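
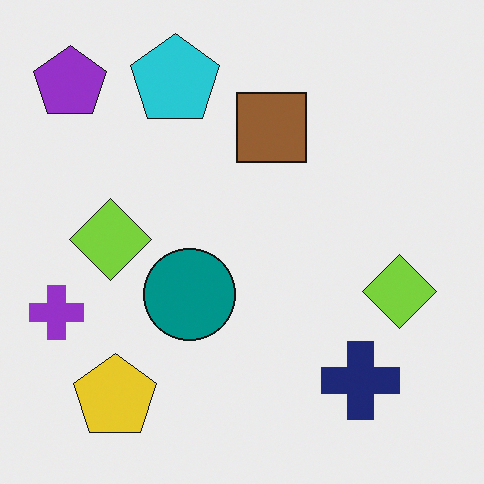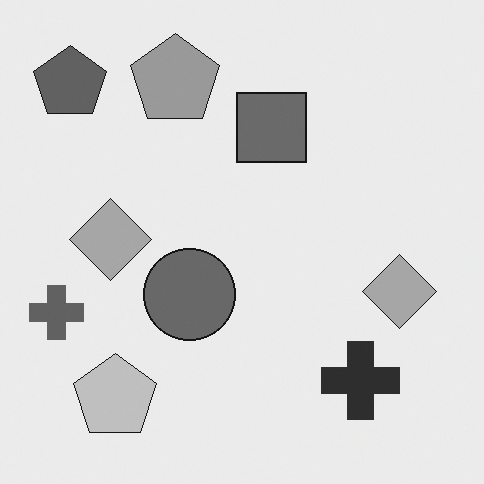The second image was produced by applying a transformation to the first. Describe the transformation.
The transformation is: converted to grayscale.

All color is removed — every shape is now a shade of grey.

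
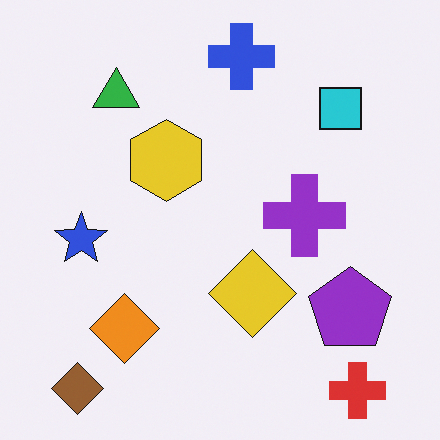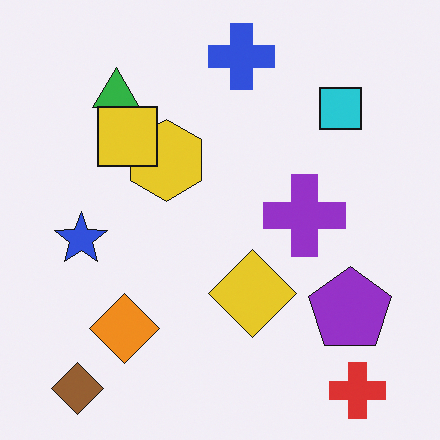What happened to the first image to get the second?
It was overlaid with an additional yellow square.

A yellow square appears in the second image that is absent from the first.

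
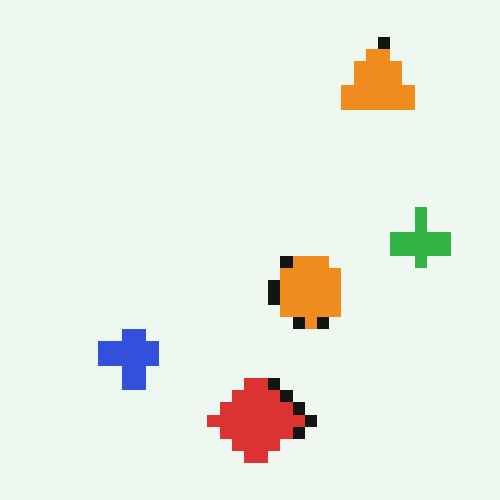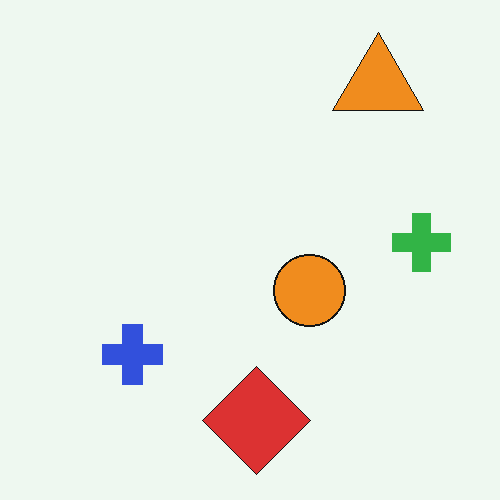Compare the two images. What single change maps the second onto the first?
It was heavily pixelated into large blocks.

Shapes are reduced to large square blocks; fine edges and outlines are lost — a downscale-then-upscale (mosaic) effect.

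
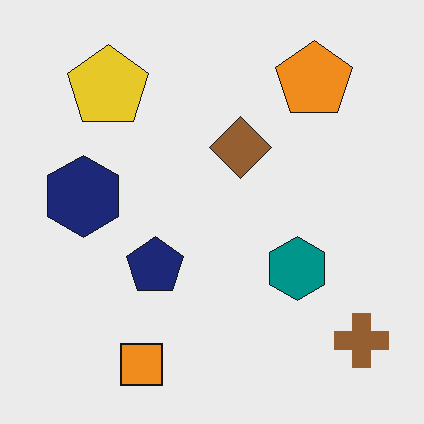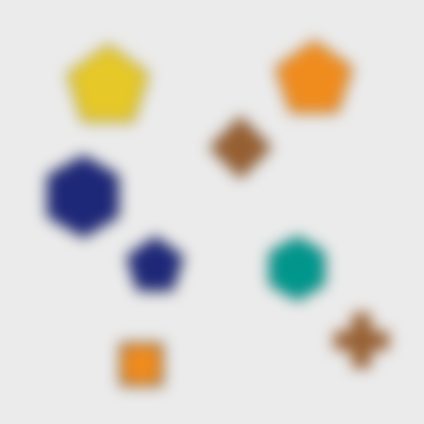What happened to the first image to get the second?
This is the original image strongly gaussian-blurred.

Shape edges and outlines are uniformly softened across the whole image.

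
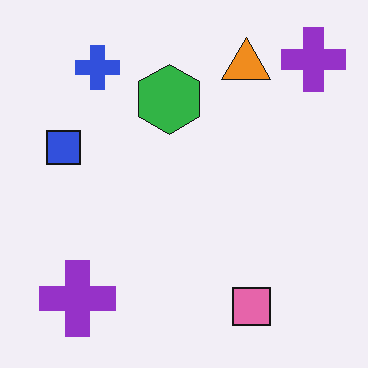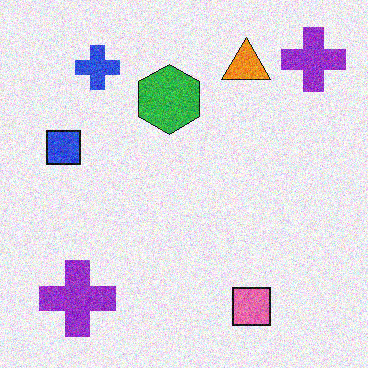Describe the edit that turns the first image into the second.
Degraded with moderate additive noise.

Random speckle covers the whole image, including the flat background.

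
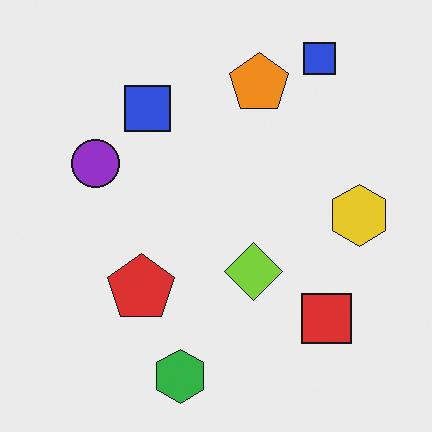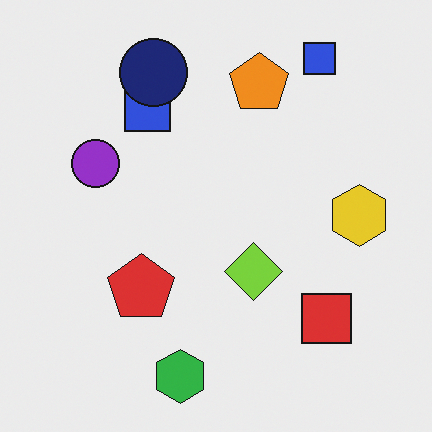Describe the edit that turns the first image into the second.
The image was overlaid with an additional navy circle.

A navy circle appears in the second image that is absent from the first.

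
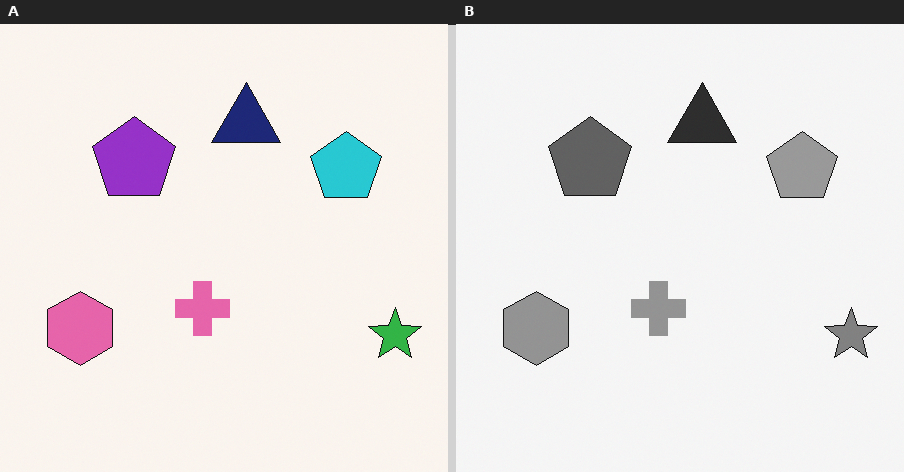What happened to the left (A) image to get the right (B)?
The right (B) image is the left (A) converted to grayscale.

All color is removed — every shape is now a shade of grey.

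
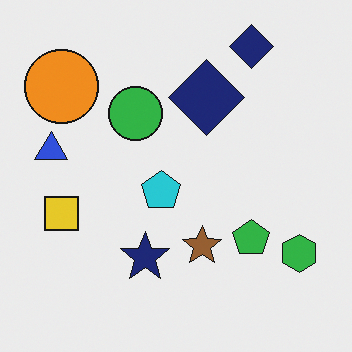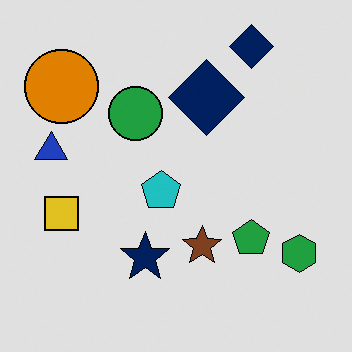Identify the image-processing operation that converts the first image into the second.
The transformation is: posterized to a reduced palette.

Each flat color has snapped to a coarser quantized level — most visibly, the near-white background has dropped to a flat grey.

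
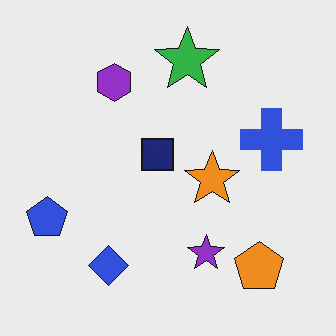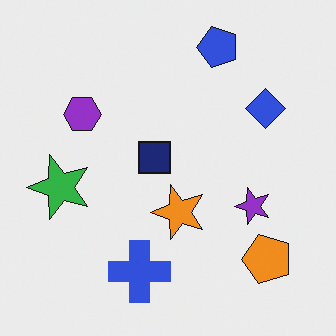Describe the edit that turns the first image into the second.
The transformation is: transposed (reflected across the top-left ↔ bottom-right diagonal).

Shapes have swapped their row and column positions — what was in the top-right is now in the bottom-left — a diagonal reflection.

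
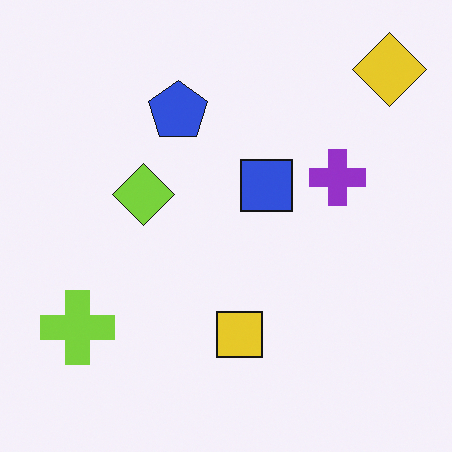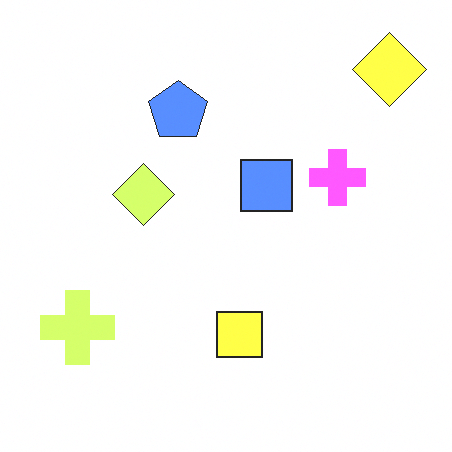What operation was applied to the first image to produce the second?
The image was noticeably brightened.

Every pixel — background and shapes alike — is uniformly brightened.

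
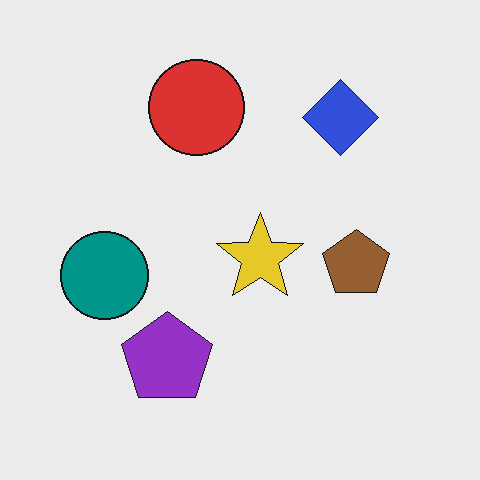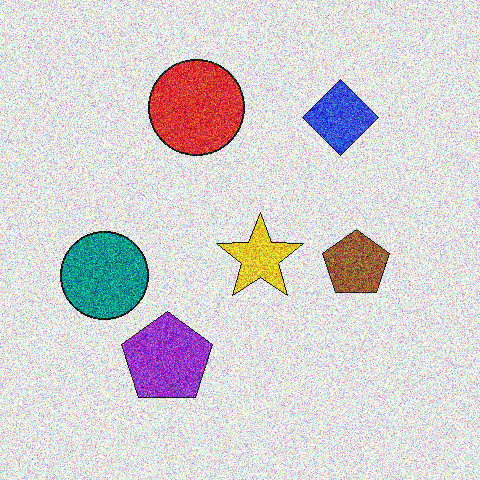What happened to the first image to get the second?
This is the original image degraded with heavy additive noise.

Random speckle covers the whole image, including the flat background.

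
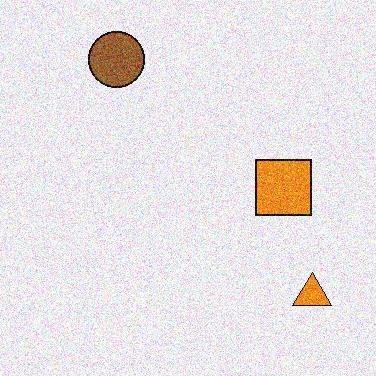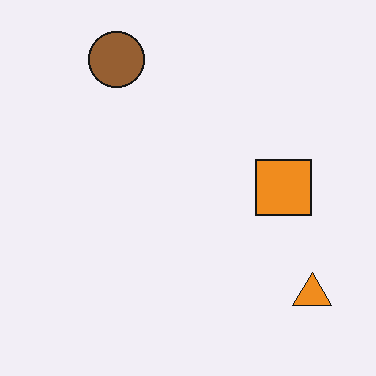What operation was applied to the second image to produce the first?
This is the original image degraded with moderate additive noise.

Random speckle covers the whole image, including the flat background.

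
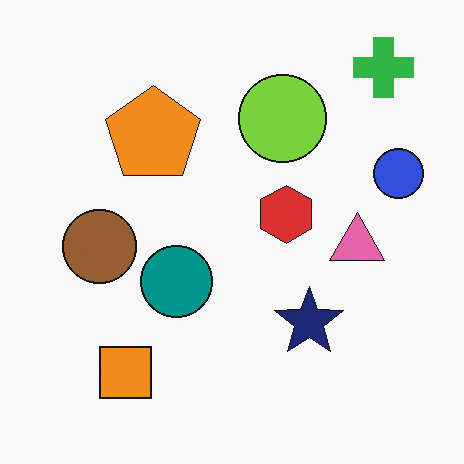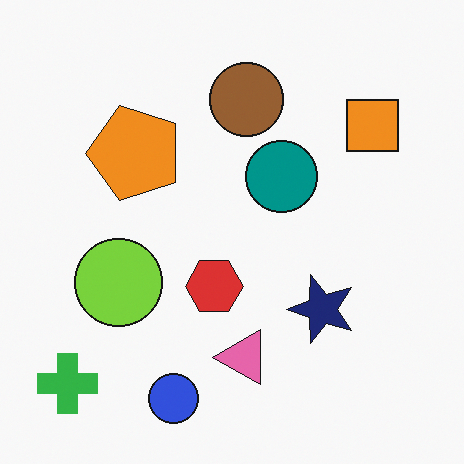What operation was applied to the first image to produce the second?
The image was transposed (reflected across the top-left ↔ bottom-right diagonal).

Shapes have swapped their row and column positions — what was in the top-right is now in the bottom-left — a diagonal reflection.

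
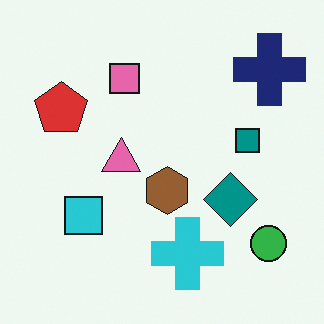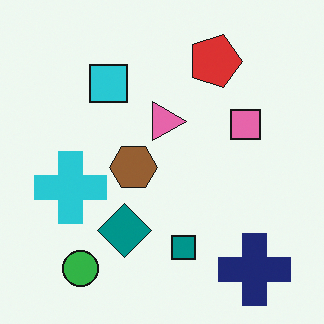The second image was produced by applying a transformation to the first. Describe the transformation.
The image was rotated 90° clockwise.

The navy cross sits in the top-right of the first image and the bottom-right of the second — consistent with a whole-image 90° clockwise rotation.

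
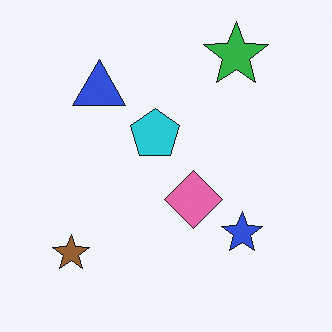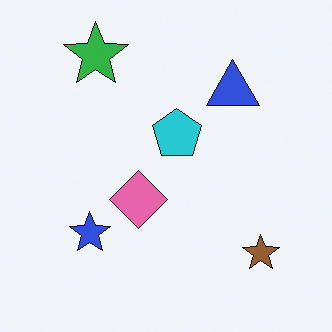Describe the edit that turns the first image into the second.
The transformation is: flipped horizontally (left ↔ right).

The brown star is in the bottom-left of the first image and the bottom-right of the second — shapes on opposite sides of the vertical midline have swapped in a mirror flip.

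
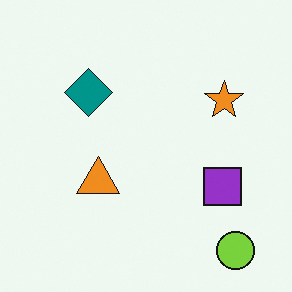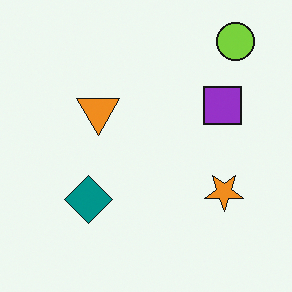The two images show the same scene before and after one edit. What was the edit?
It was flipped vertically (top ↔ bottom).

The lime circle is in the bottom-right of the first image and the top-right of the second — shapes on opposite sides of the horizontal midline have swapped in a mirror flip.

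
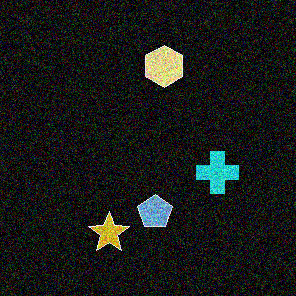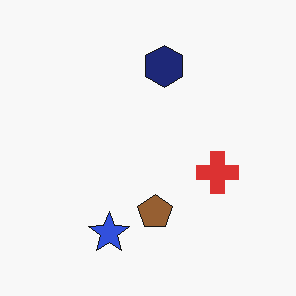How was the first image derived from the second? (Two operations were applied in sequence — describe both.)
The first image is the second color-inverted (negative), then degraded with a thick layer of grain.

The light background has become dark and every shape's color is its complement — a photographic negative. Random speckle covers the whole image, including the flat background.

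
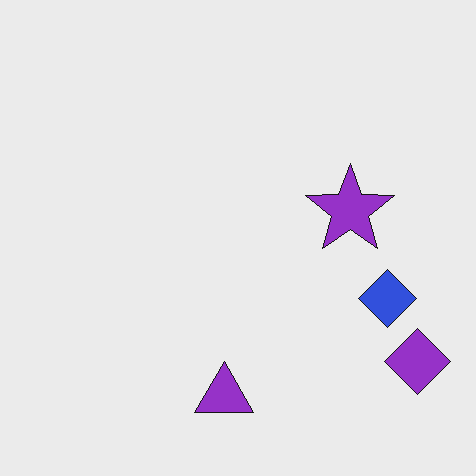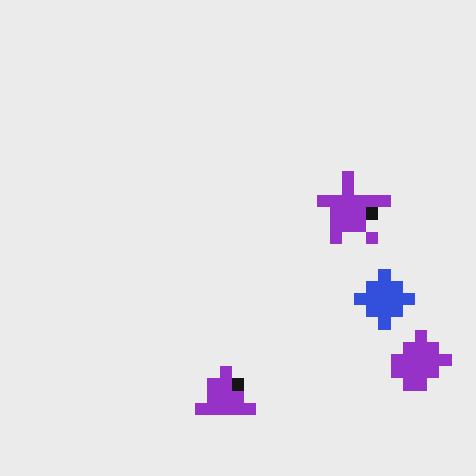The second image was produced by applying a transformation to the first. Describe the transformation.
The transformation is: coarsely pixelated.

Shapes are reduced to large square blocks; fine edges and outlines are lost — a downscale-then-upscale (mosaic) effect.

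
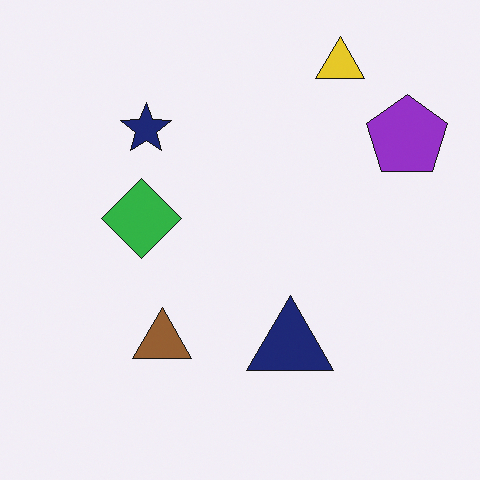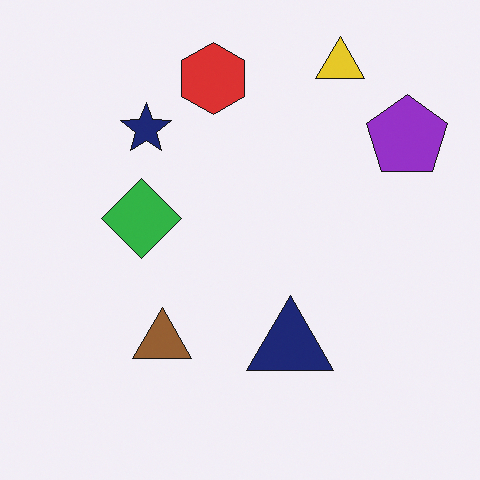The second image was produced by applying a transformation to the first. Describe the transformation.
Overlaid with an additional red hexagon.

A red hexagon appears in the second image that is absent from the first.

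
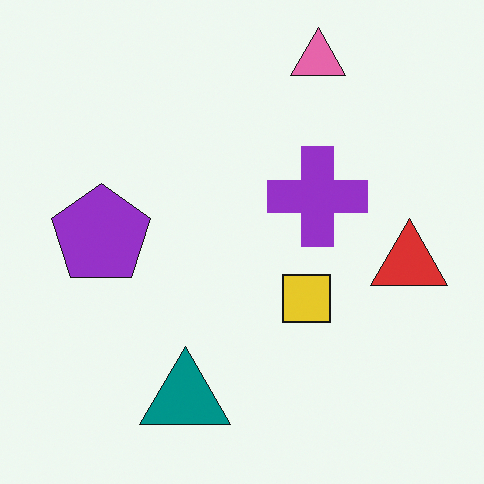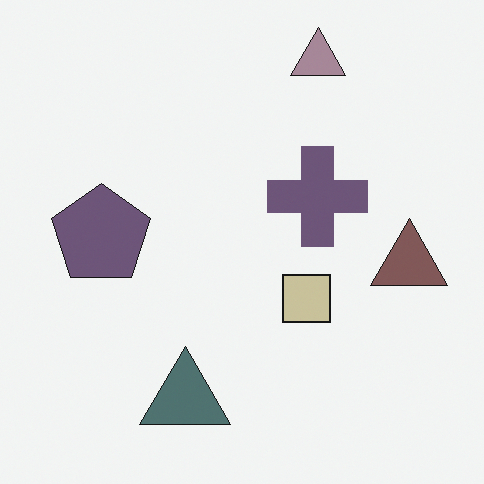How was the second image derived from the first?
Made much more muted (saturation change).

All colors are more muted and greyish — a global saturation change.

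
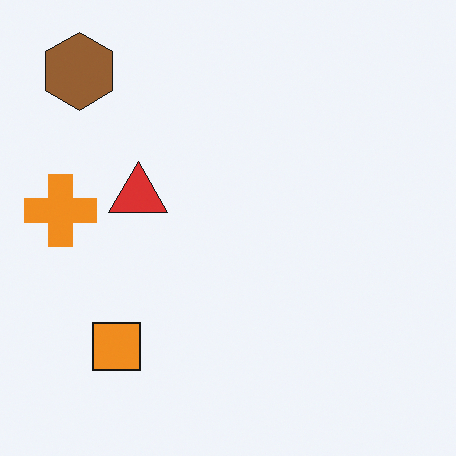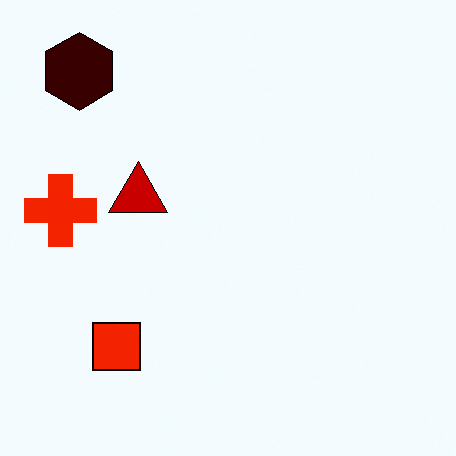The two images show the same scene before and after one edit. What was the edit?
The transformation is: given much higher contrast.

Tones are pushed away from mid-grey across the whole image — a global contrast change.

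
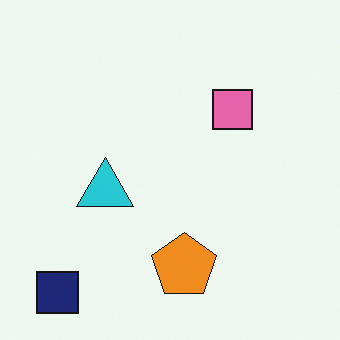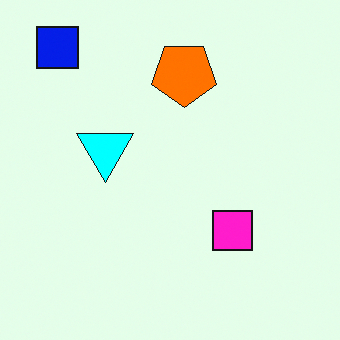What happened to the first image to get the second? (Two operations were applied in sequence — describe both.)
It was flipped vertically (top ↔ bottom), then heavily oversaturated.

The navy square is in the bottom-left of the first image and the top-left of the second — shapes on opposite sides of the horizontal midline have swapped in a mirror flip. All colors are more vivid — a global saturation change.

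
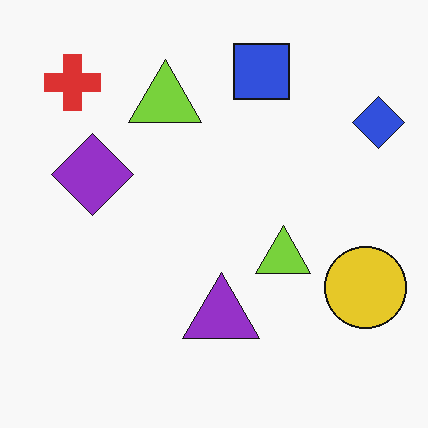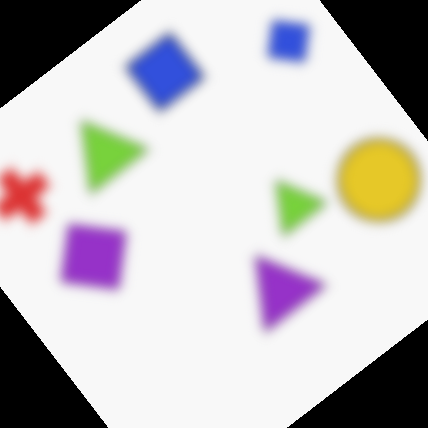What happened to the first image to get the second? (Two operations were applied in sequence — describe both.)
Strongly gaussian-blurred, then rotated counter-clockwise by a large amount — several tens of degrees.

Shape edges and outlines are uniformly softened across the whole image. Every shape is tilted by the same angle and the image corners show triangular fill wedges — a whole-image rotation by a non-right angle.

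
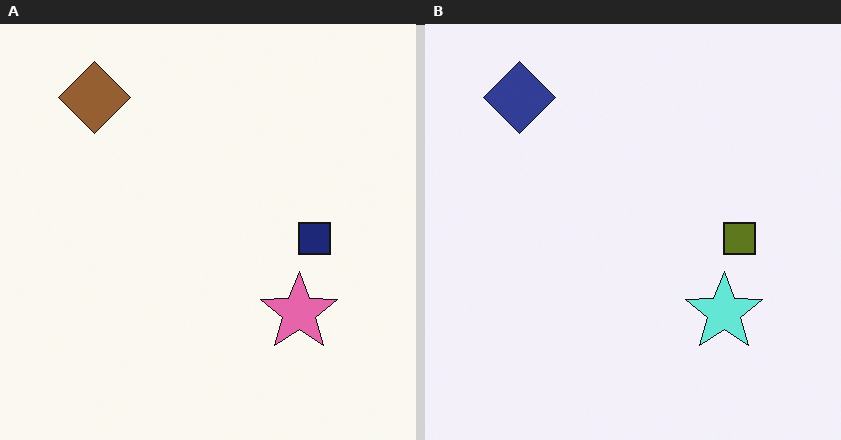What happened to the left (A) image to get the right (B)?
Hue-shifted through roughly half the color wheel.

Every shape's color has rotated by the same amount around the hue wheel — a uniform hue shift.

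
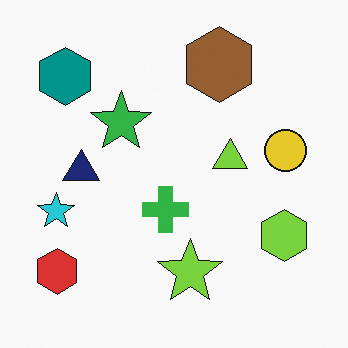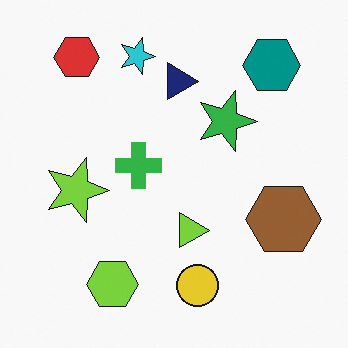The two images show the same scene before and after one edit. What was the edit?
This is the original image rotated 90° clockwise.

The red hexagon sits in the bottom-left of the first image and the top-left of the second — consistent with a whole-image 90° clockwise rotation.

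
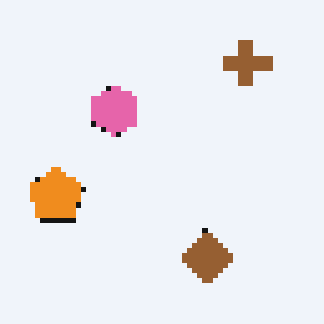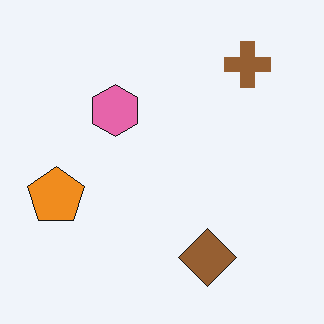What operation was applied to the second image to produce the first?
The transformation is: mildly pixelated.

Shapes are reduced to large square blocks; fine edges and outlines are lost — a downscale-then-upscale (mosaic) effect.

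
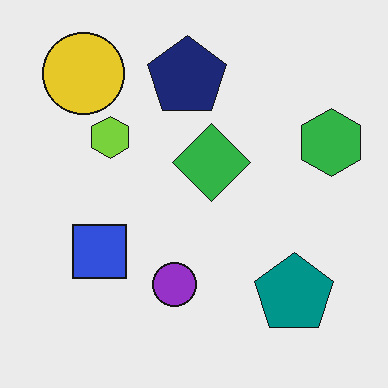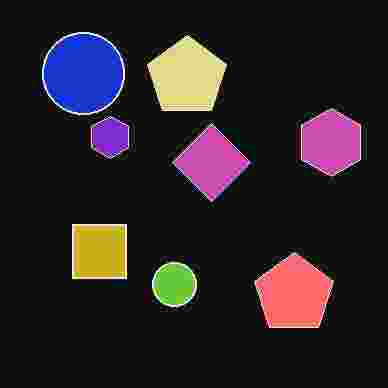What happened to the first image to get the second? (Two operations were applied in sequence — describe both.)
The second image is the first degraded with heavy JPEG compression, then color-inverted (negative).

Blocky 8×8 compression artifacts appear around shape edges and the flat background shows ringing — characteristic JPEG degradation. The light background has become dark and every shape's color is its complement — a photographic negative.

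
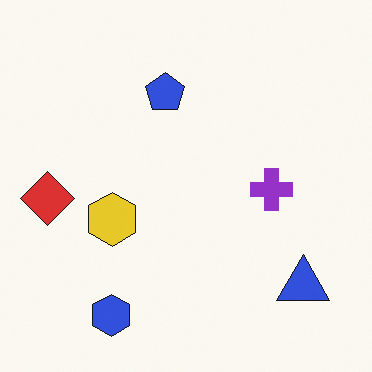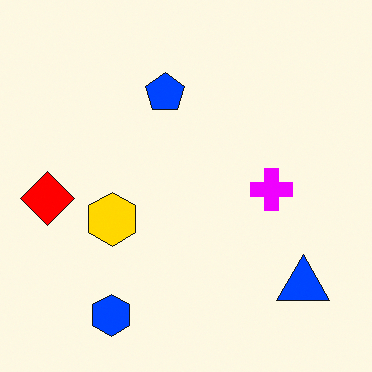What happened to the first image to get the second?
This is the original image heavily oversaturated.

All colors are more vivid — a global saturation change.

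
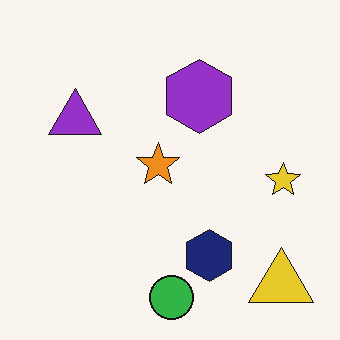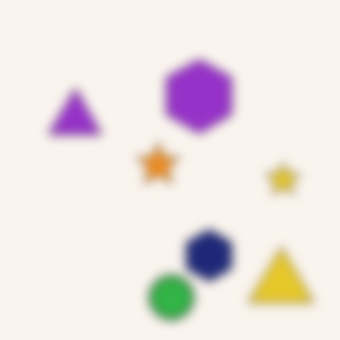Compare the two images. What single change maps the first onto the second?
The image was heavily blurred.

Shape edges and outlines are uniformly softened across the whole image.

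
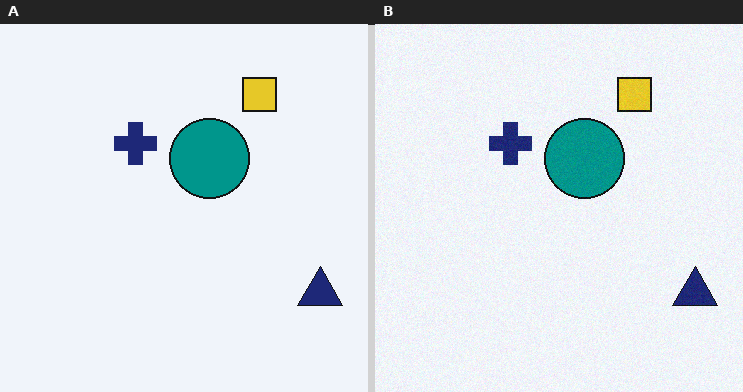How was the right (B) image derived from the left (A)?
This is the original image degraded with light additive noise.

Random speckle covers the whole image, including the flat background.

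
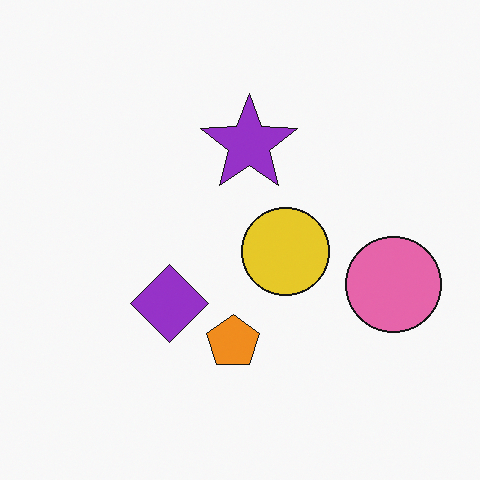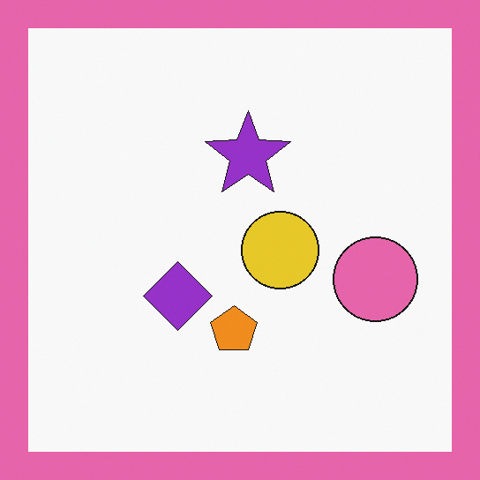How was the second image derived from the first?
It was framed with a pink border.

A solid pink frame runs around the edge of the second image, with the content slightly shrunk inside it.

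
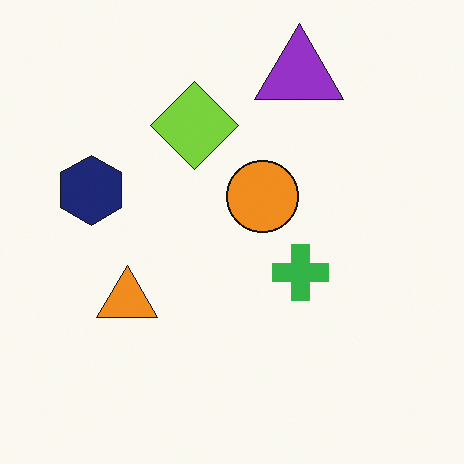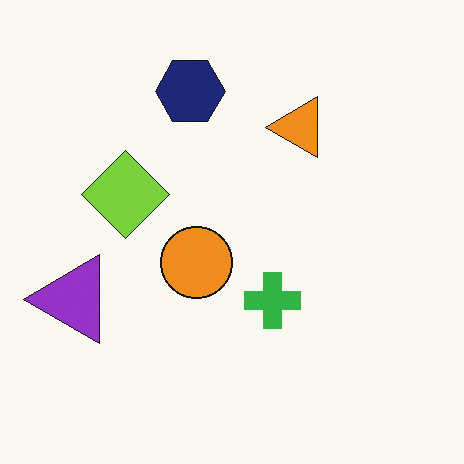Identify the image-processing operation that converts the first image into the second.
Transposed (reflected across the top-left ↔ bottom-right diagonal).

Shapes have swapped their row and column positions — what was in the top-right is now in the bottom-left — a diagonal reflection.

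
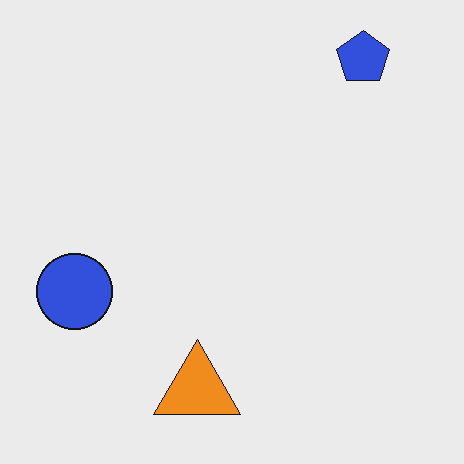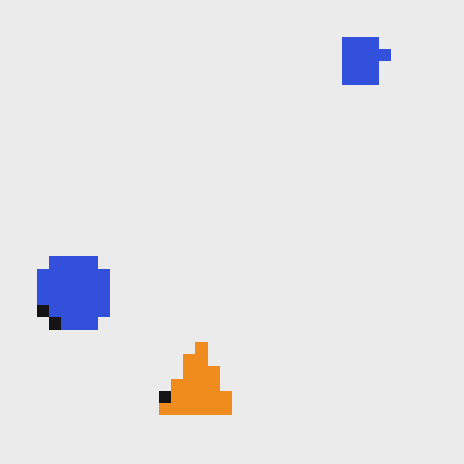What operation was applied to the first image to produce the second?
The second image is the first heavily pixelated into large blocks.

Shapes are reduced to large square blocks; fine edges and outlines are lost — a downscale-then-upscale (mosaic) effect.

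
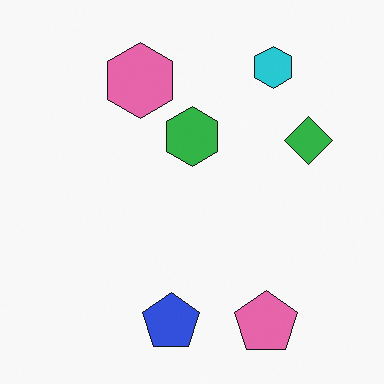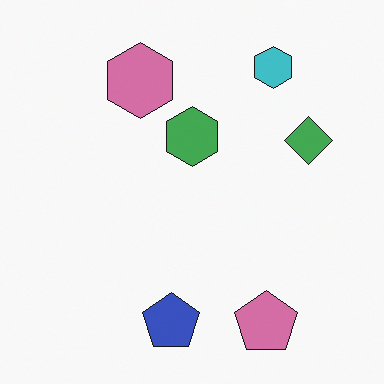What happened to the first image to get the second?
Slightly desaturated.

All colors are more muted and greyish — a global saturation change.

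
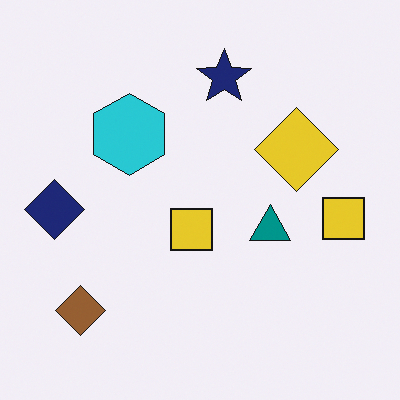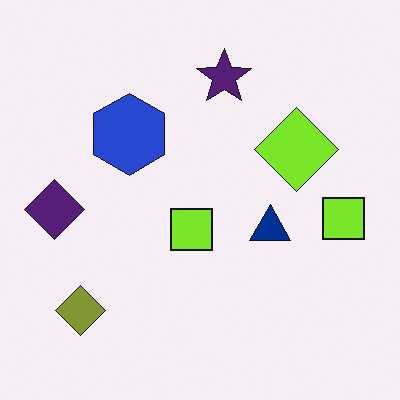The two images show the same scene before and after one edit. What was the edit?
Hue-shifted slightly.

Every shape's color has rotated by the same amount around the hue wheel — a uniform hue shift.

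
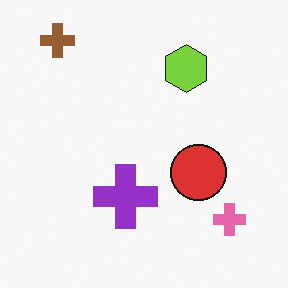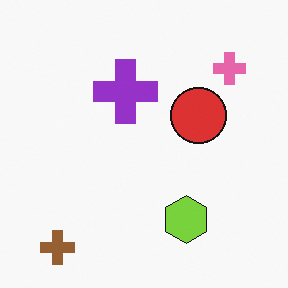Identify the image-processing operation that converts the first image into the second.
The transformation is: flipped vertically (top ↔ bottom).

The brown cross is in the top-left of the first image and the bottom-left of the second — shapes on opposite sides of the horizontal midline have swapped in a mirror flip.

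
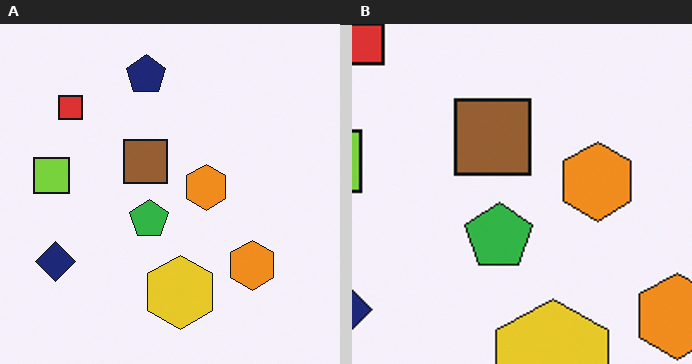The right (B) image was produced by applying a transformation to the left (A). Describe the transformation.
Cropped to a noticeably smaller region and rescaled.

The visible shapes are larger and the field of view is narrower; shapes near the original edges may be partly or wholly outside the frame — a crop-and-rescale.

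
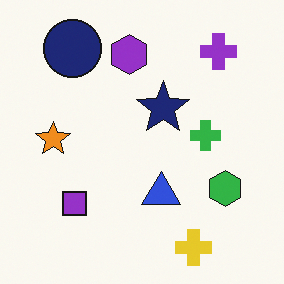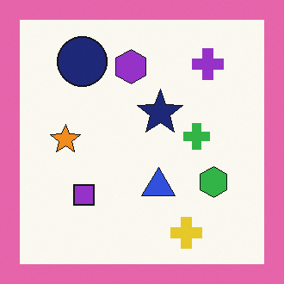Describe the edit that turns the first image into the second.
It was framed with a pink border.

A solid pink frame runs around the edge of the second image, with the content slightly shrunk inside it.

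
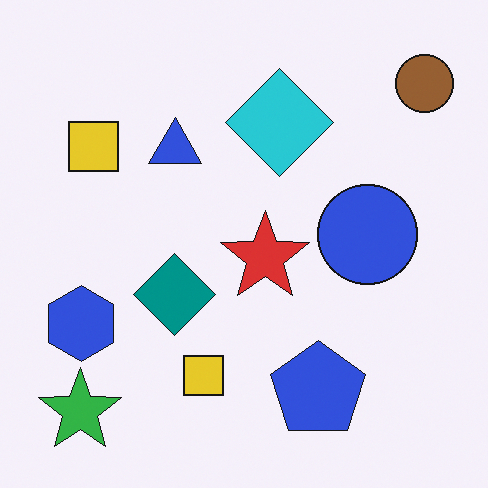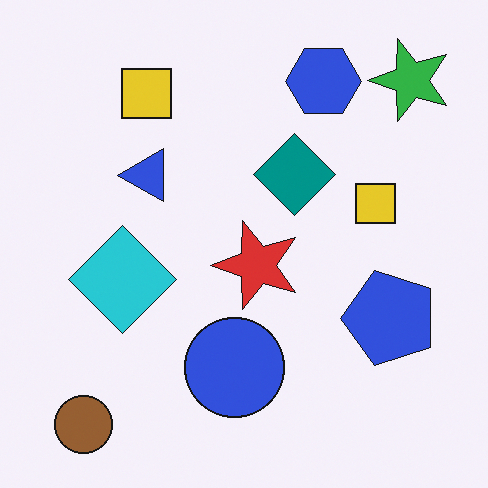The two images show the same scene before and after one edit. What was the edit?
The second image is the first transposed (reflected across the top-left ↔ bottom-right diagonal).

Shapes have swapped their row and column positions — what was in the top-right is now in the bottom-left — a diagonal reflection.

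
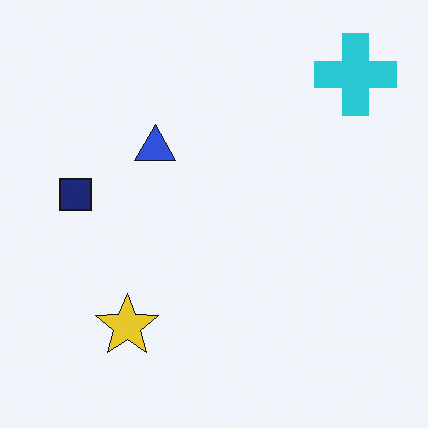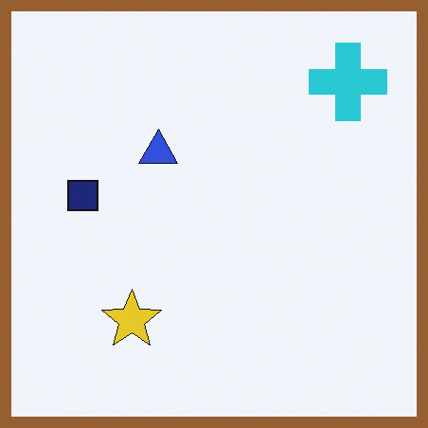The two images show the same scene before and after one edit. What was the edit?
The transformation is: framed with a brown border.

A solid brown frame runs around the edge of the second image, with the content slightly shrunk inside it.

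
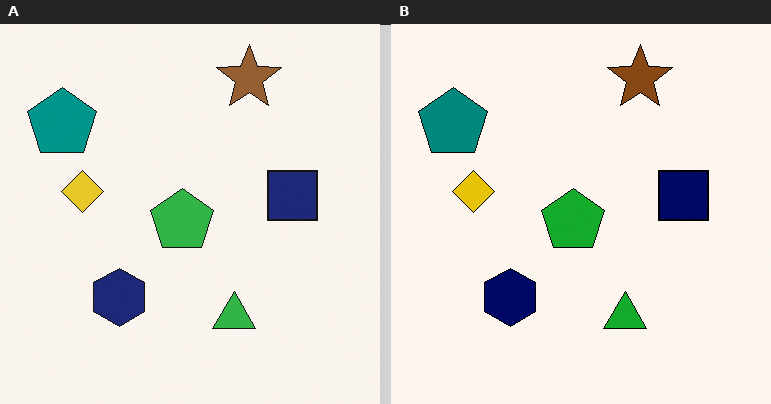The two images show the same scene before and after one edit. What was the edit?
The image was given slightly increased contrast.

Tones are pushed away from mid-grey across the whole image — a global contrast change.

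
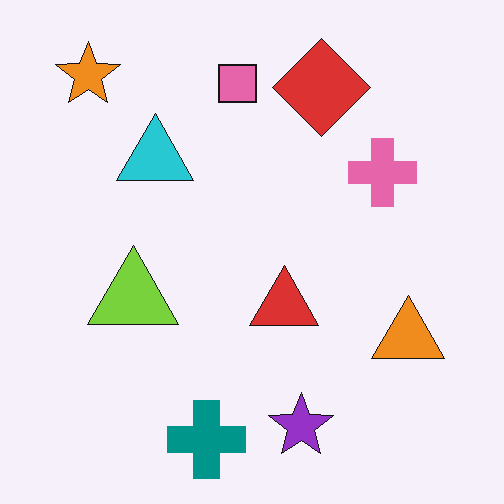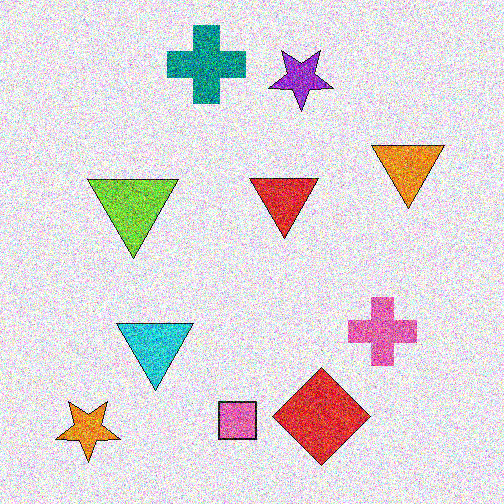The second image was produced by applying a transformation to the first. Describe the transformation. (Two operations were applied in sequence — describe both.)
It was degraded with heavy additive noise, then flipped vertically (top ↔ bottom).

Random speckle covers the whole image, including the flat background. The teal cross is in the bottom of the first image and the top of the second — shapes on opposite sides of the horizontal midline have swapped in a mirror flip.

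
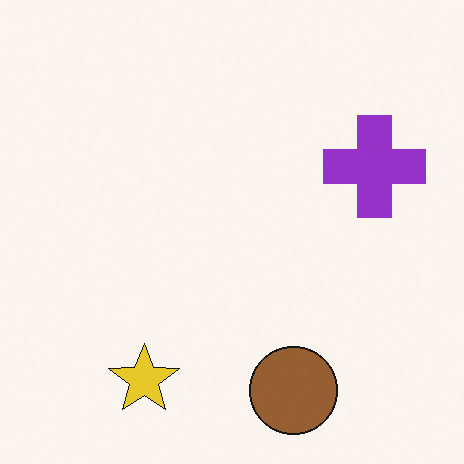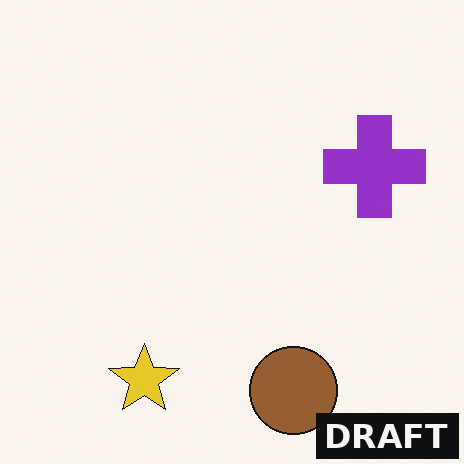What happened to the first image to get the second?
This is the original image watermarked with the text "DRAFT" in the lower-right corner.

A dark label reading "DRAFT" appears in the lower-right corner.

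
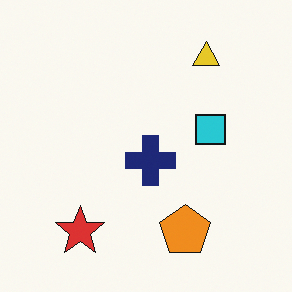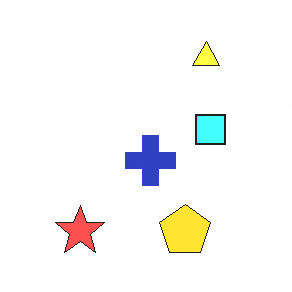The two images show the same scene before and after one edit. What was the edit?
Brightened a lot.

Every pixel — background and shapes alike — is uniformly brightened.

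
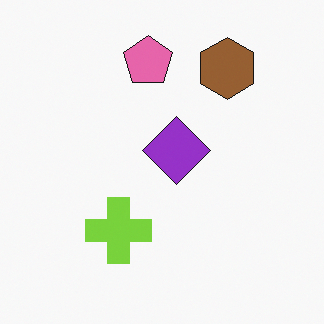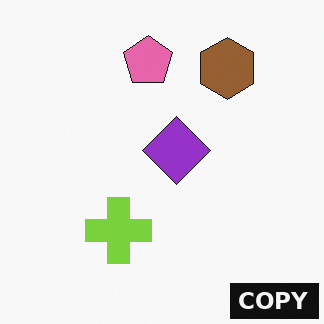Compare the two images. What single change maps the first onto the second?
The second image is the first watermarked with the text "COPY" in the lower-right corner.

A dark label reading "COPY" appears in the lower-right corner.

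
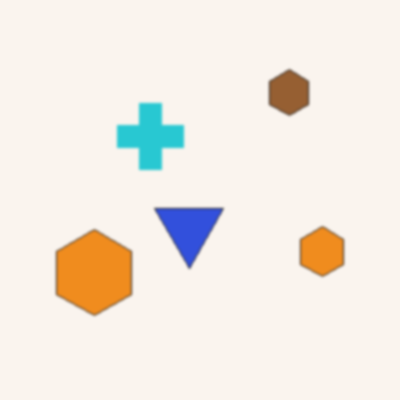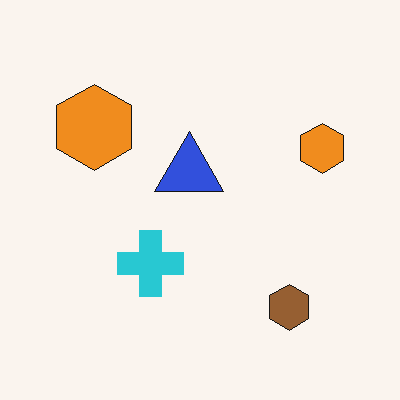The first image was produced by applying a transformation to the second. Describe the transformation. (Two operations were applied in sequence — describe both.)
The first image is the second flipped vertically (top ↔ bottom), then given a subtle gaussian blur.

The brown hexagon is in the bottom-right of the second image and the top-right of the first — shapes on opposite sides of the horizontal midline have swapped in a mirror flip. Shape edges and outlines are uniformly softened across the whole image.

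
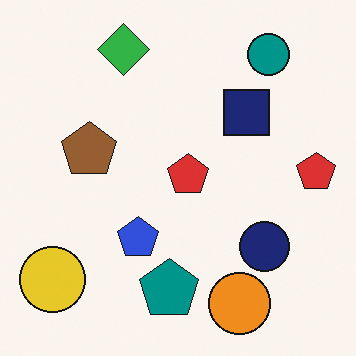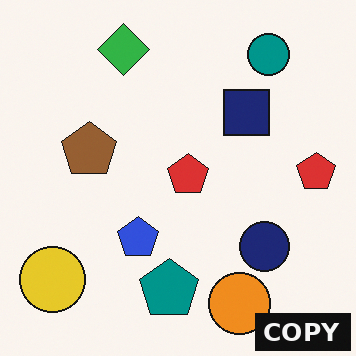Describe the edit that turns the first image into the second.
The transformation is: watermarked with the text "COPY" in the lower-right corner.

A dark label reading "COPY" appears in the lower-right corner.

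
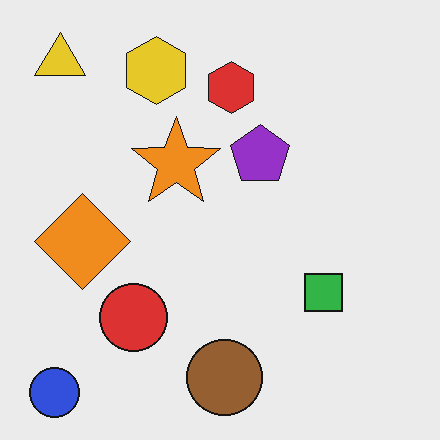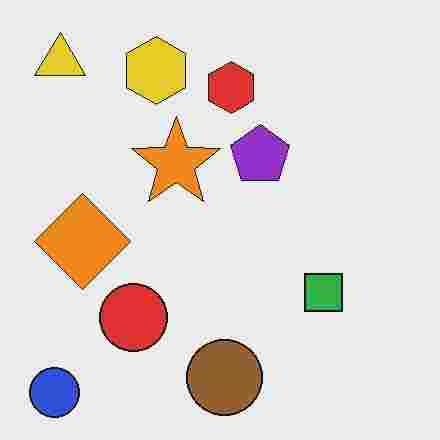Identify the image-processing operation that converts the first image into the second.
This is the original image heavily JPEG-compressed with obvious blocking artifacts.

Blocky 8×8 compression artifacts appear around shape edges and the flat background shows ringing — characteristic JPEG degradation.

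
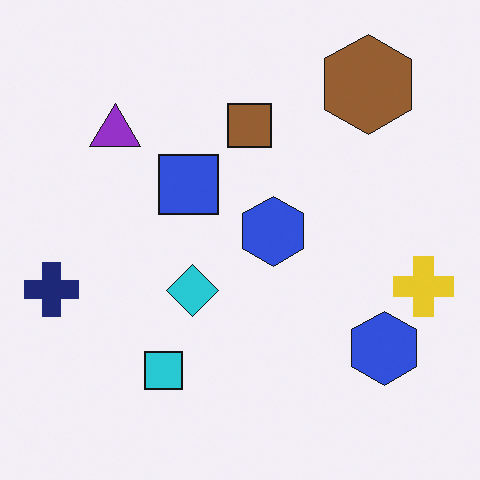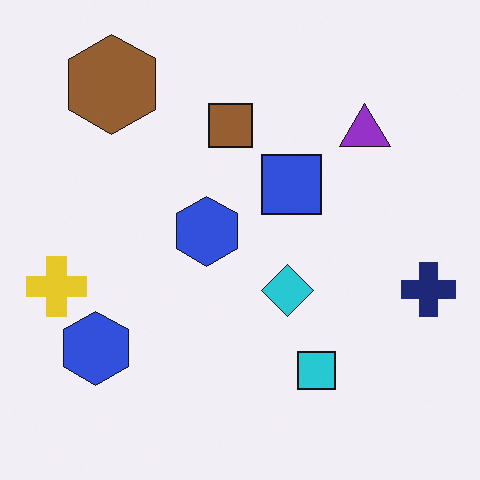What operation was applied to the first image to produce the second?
It was flipped horizontally (left ↔ right).

The navy cross is in the left of the first image and the right of the second — shapes on opposite sides of the vertical midline have swapped in a mirror flip.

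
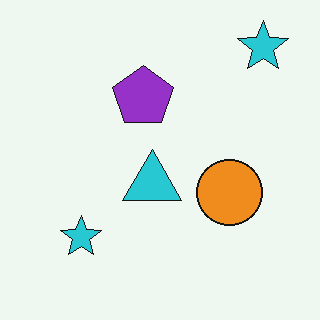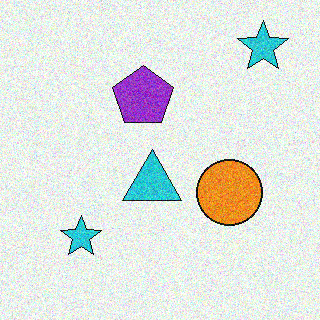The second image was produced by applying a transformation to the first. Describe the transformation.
The image was degraded with moderate additive noise.

Random speckle covers the whole image, including the flat background.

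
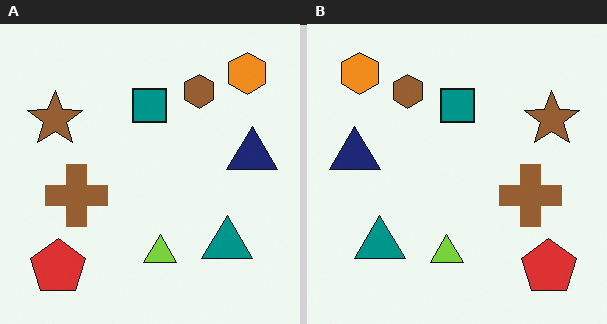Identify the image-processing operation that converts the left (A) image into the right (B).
The transformation is: flipped horizontally (left ↔ right).

The navy triangle is in the right of the left (A) image and the left of the right (B) — shapes on opposite sides of the vertical midline have swapped in a mirror flip.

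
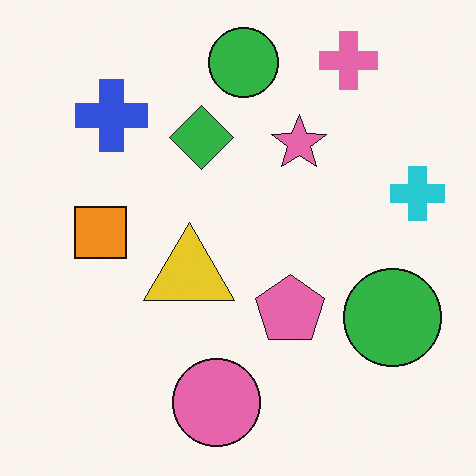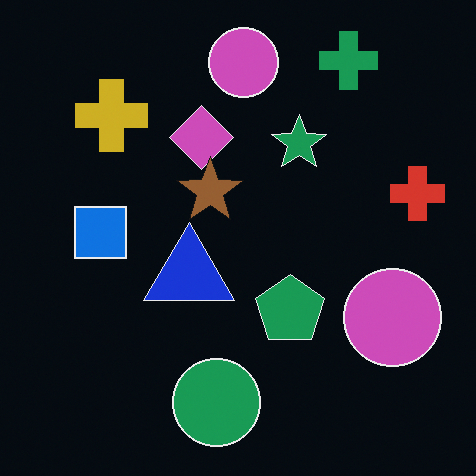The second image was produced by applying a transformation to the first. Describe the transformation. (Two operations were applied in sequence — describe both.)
Color-inverted (negative), then overlaid with an additional brown star.

The light background has become dark and every shape's color is its complement — a photographic negative. A brown star appears in the second image that is absent from the first.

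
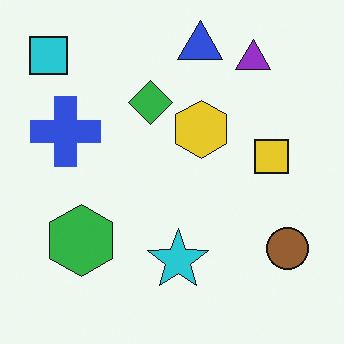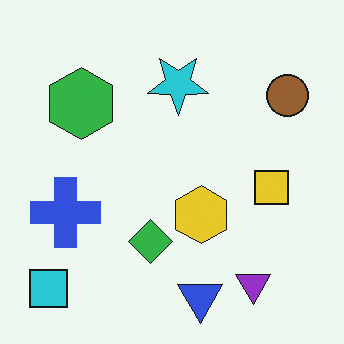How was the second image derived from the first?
This is the original image flipped vertically (top ↔ bottom).

The blue triangle is in the top of the first image and the bottom of the second — shapes on opposite sides of the horizontal midline have swapped in a mirror flip.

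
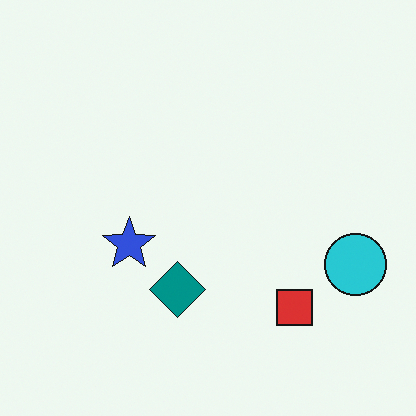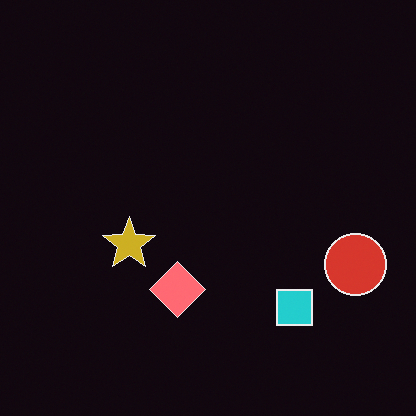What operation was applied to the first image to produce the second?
The transformation is: color-inverted (negative).

The light background has become dark and every shape's color is its complement — a photographic negative.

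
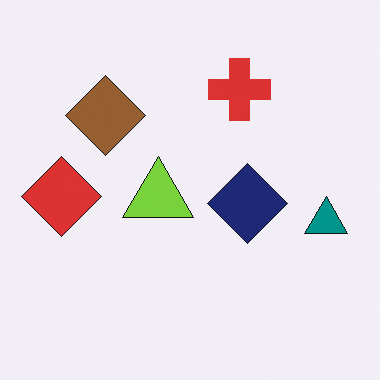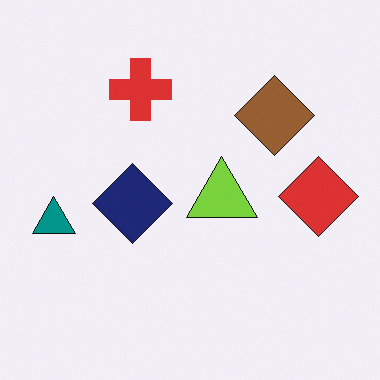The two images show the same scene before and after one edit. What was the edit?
It was flipped horizontally (left ↔ right).

The teal triangle is in the right of the first image and the left of the second — shapes on opposite sides of the vertical midline have swapped in a mirror flip.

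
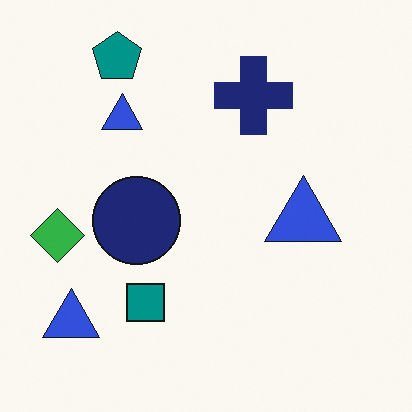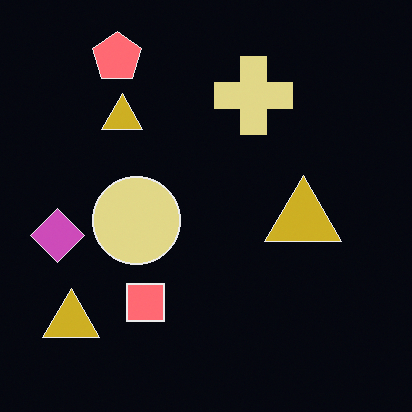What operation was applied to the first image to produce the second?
It was color-inverted (negative).

The light background has become dark and every shape's color is its complement — a photographic negative.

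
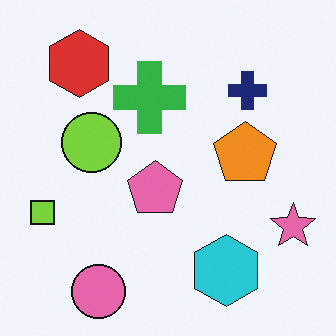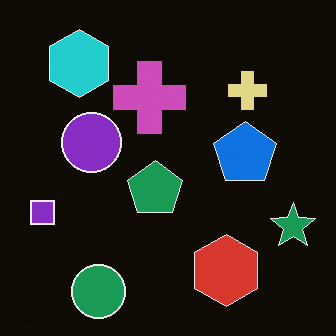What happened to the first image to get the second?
The transformation is: color-inverted (negative).

The light background has become dark and every shape's color is its complement — a photographic negative.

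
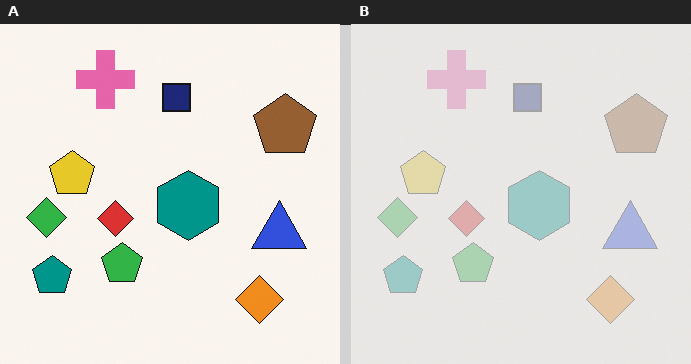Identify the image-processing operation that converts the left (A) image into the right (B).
This is the original image washed out (contrast reduced).

Tones are pushed toward mid-grey across the whole image — a global contrast change.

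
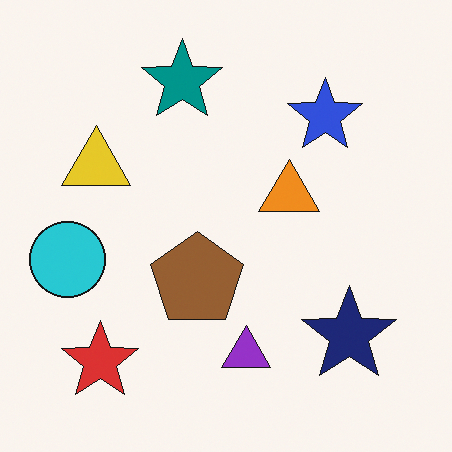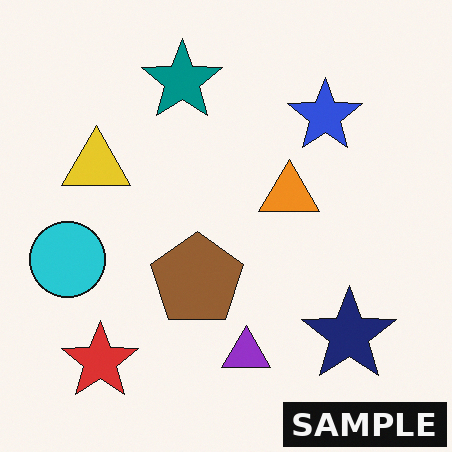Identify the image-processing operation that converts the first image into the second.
The transformation is: watermarked with the text "SAMPLE" in the lower-right corner.

A dark label reading "SAMPLE" appears in the lower-right corner.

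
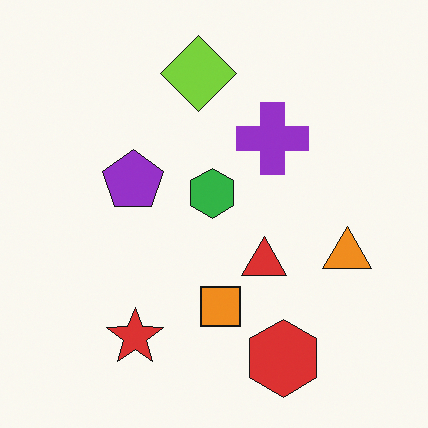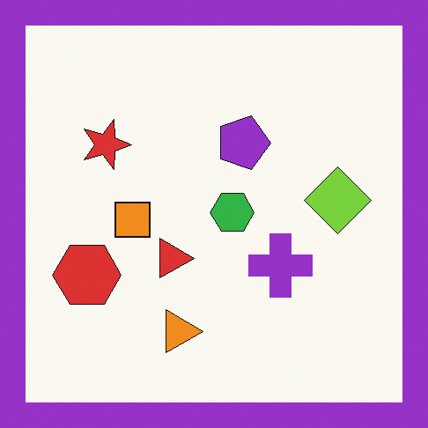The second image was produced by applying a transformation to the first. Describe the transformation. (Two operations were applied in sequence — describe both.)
The second image is the first rotated 90° clockwise, then framed with a purple border.

The red hexagon sits in the bottom of the first image and the left of the second — consistent with a whole-image 90° clockwise rotation. A solid purple frame runs around the edge of the second image, with the content slightly shrunk inside it.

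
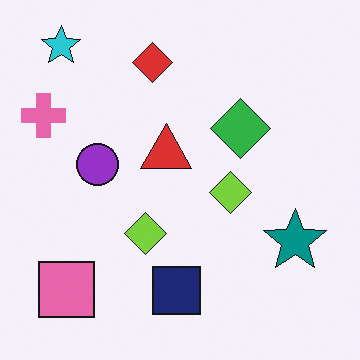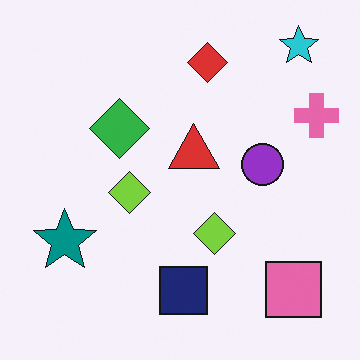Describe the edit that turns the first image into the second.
This is the original image flipped horizontally (left ↔ right).

The pink cross is in the top-left of the first image and the top-right of the second — shapes on opposite sides of the vertical midline have swapped in a mirror flip.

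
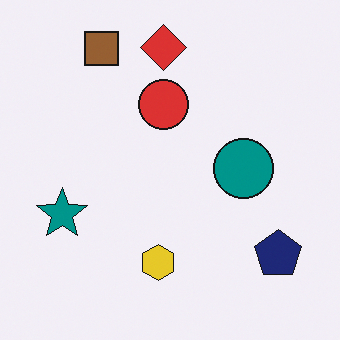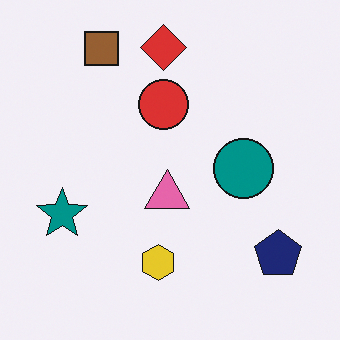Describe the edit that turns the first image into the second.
This is the original image overlaid with an additional pink triangle.

A pink triangle appears in the second image that is absent from the first.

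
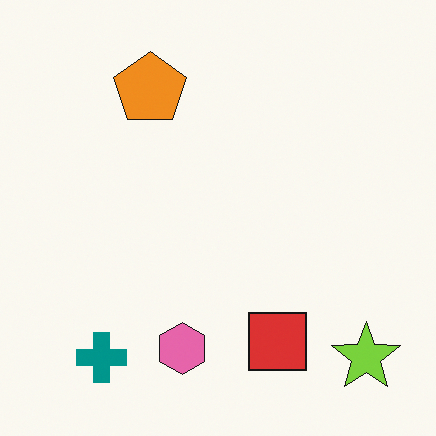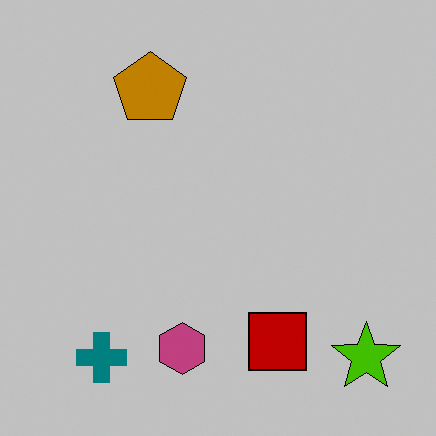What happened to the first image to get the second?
The image was aggressively posterized.

Each flat color has snapped to a coarser quantized level — most visibly, the near-white background has dropped to a flat grey.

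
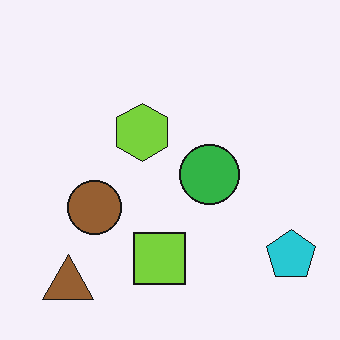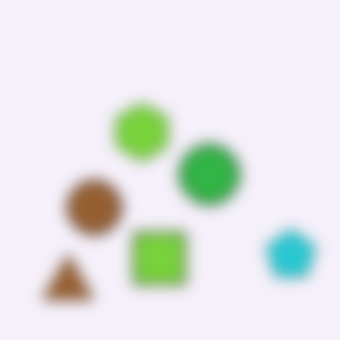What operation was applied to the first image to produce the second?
It was heavily blurred.

Shape edges and outlines are uniformly softened across the whole image.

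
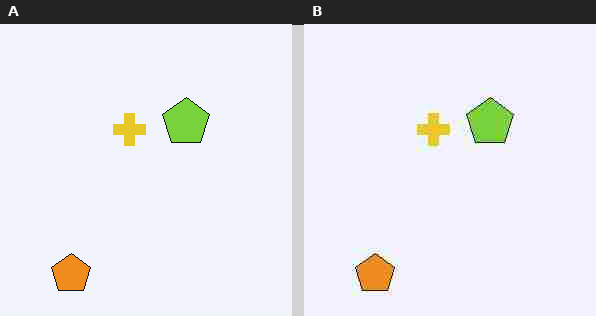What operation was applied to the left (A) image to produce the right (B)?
This is the original image heavily JPEG-compressed with obvious blocking artifacts.

Blocky 8×8 compression artifacts appear around shape edges and the flat background shows ringing — characteristic JPEG degradation.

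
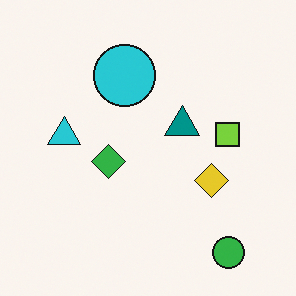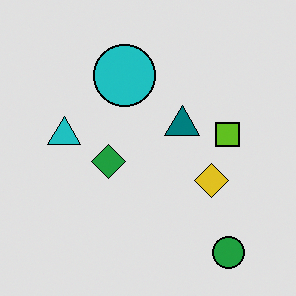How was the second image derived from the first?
The transformation is: moderately posterized.

Each flat color has snapped to a coarser quantized level — most visibly, the near-white background has dropped to a flat grey.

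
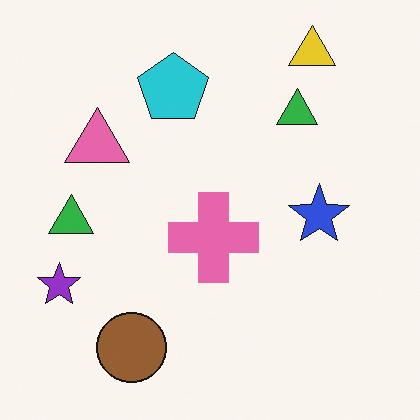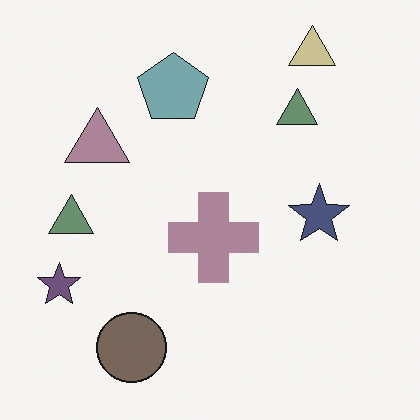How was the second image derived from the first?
It was made much more muted (saturation change).

All colors are more muted and greyish — a global saturation change.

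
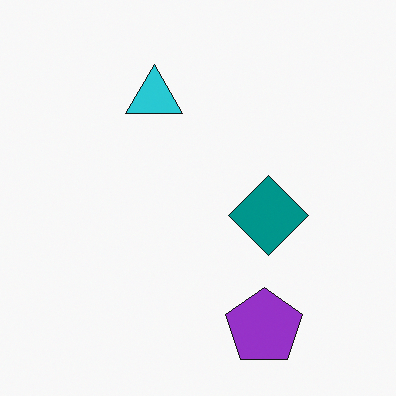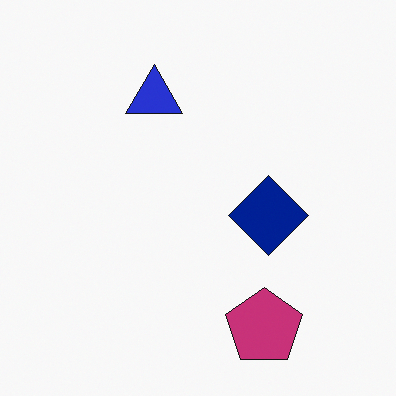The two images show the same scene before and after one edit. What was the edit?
This is the original image hue-shifted slightly.

Every shape's color has rotated by the same amount around the hue wheel — a uniform hue shift.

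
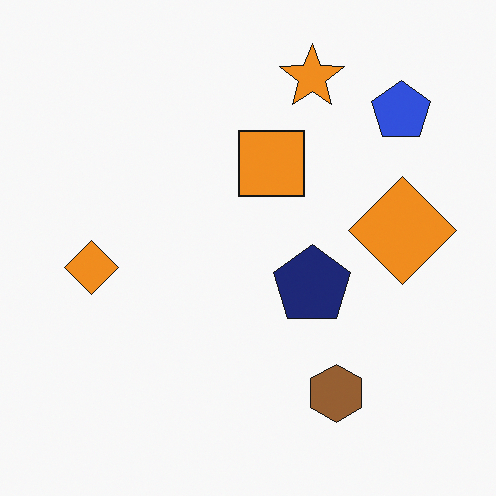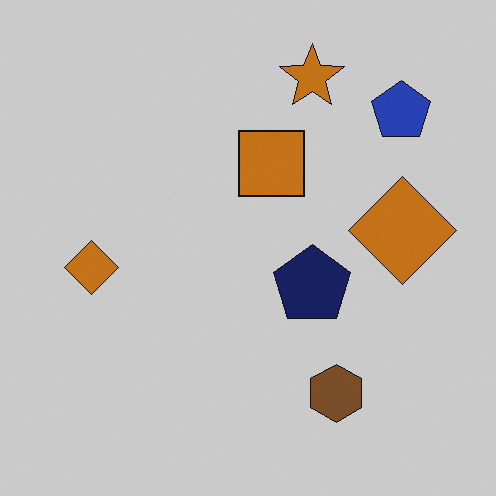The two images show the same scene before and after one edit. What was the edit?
Darkened a little.

Every pixel — background and shapes alike — is uniformly darkened.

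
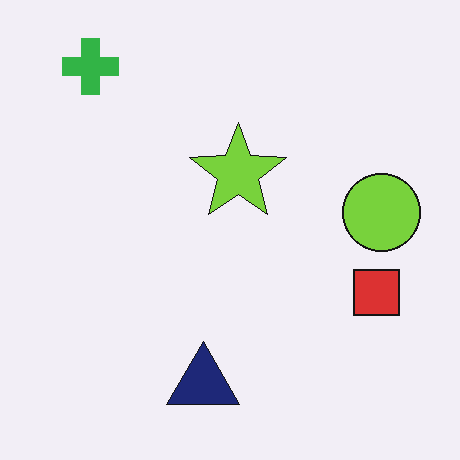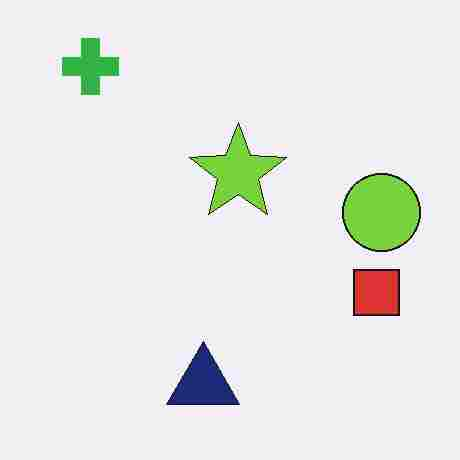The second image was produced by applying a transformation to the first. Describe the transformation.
This is the original image heavily JPEG-compressed with obvious blocking artifacts.

Blocky 8×8 compression artifacts appear around shape edges and the flat background shows ringing — characteristic JPEG degradation.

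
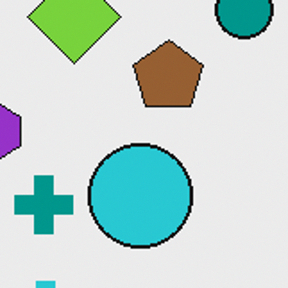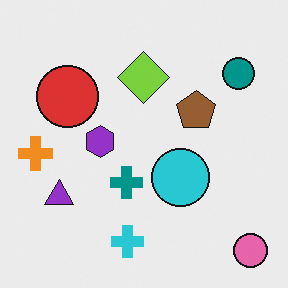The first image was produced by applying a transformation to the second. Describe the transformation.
The image was cropped tightly and scaled back up.

The visible shapes are larger and the field of view is narrower; shapes near the original edges may be partly or wholly outside the frame — a crop-and-rescale.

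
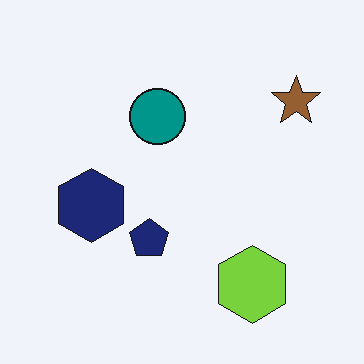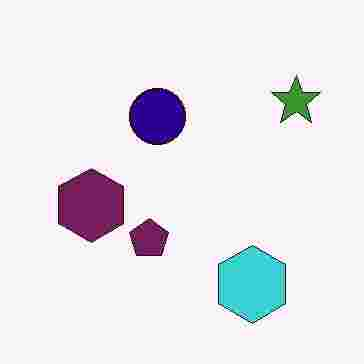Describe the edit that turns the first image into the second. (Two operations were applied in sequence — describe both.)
The image was hue-shifted by a moderate amount, then degraded with heavy JPEG compression.

Every shape's color has rotated by the same amount around the hue wheel — a uniform hue shift. Blocky 8×8 compression artifacts appear around shape edges and the flat background shows ringing — characteristic JPEG degradation.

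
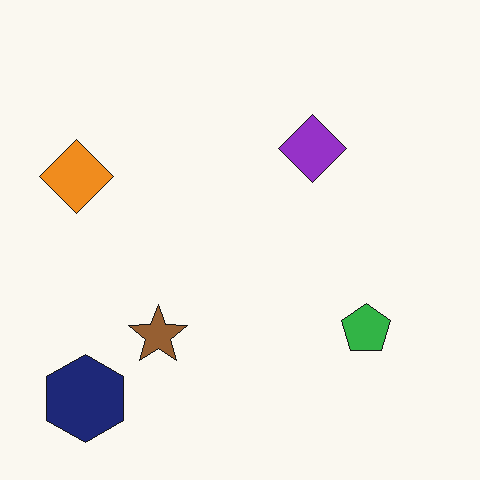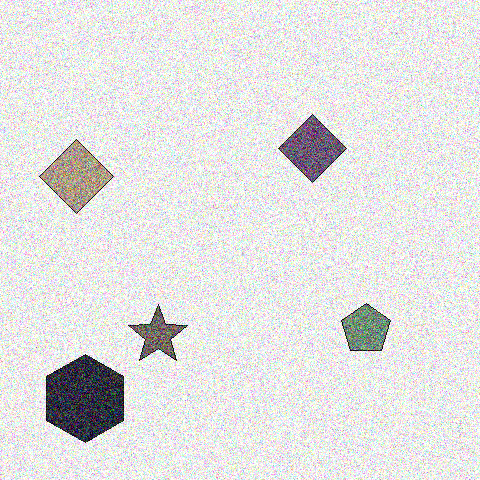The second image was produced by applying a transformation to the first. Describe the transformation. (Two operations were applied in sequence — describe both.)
Heavily desaturated, then degraded with strong gaussian noise.

All colors are more muted and greyish — a global saturation change. Random speckle covers the whole image, including the flat background.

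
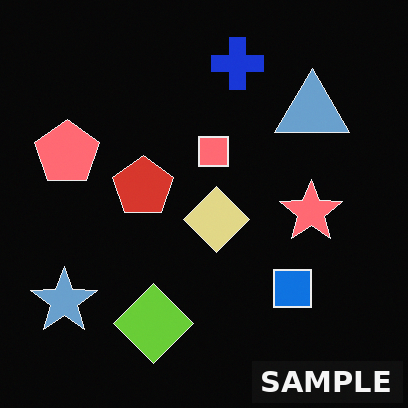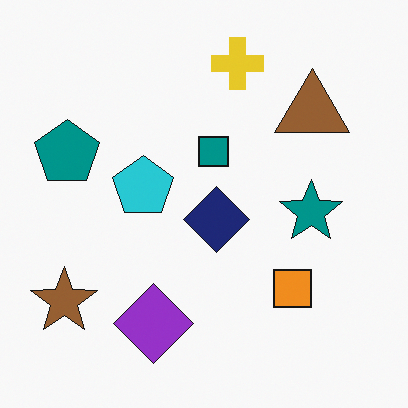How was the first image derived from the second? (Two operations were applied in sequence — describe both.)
This is the original image color-inverted (negative), then watermarked with the text "SAMPLE" in the lower-right corner.

The light background has become dark and every shape's color is its complement — a photographic negative. A dark label reading "SAMPLE" appears in the lower-right corner.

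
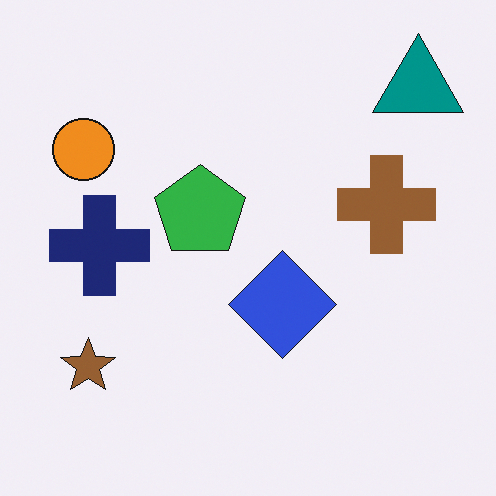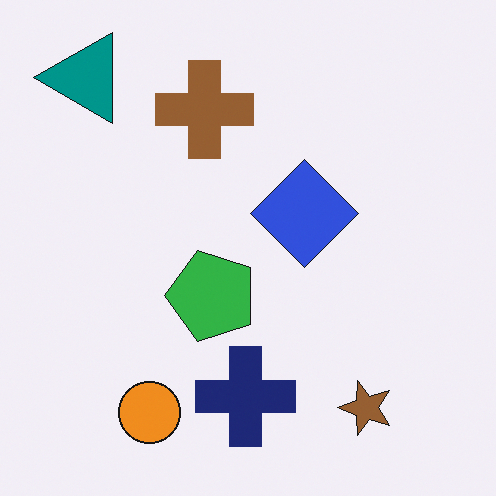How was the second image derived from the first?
This is the original image rotated 90° counter-clockwise.

The teal triangle sits in the top-right of the first image and the top-left of the second — consistent with a whole-image 90° counter-clockwise rotation.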